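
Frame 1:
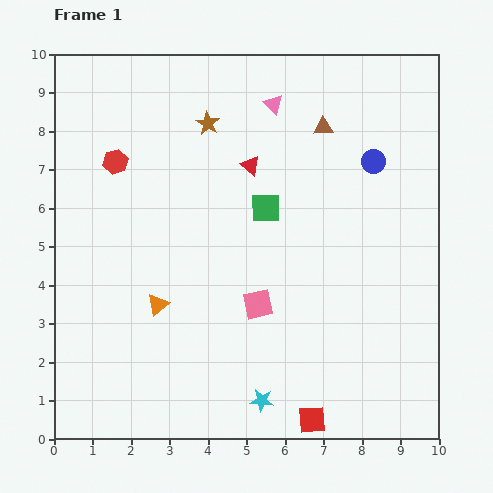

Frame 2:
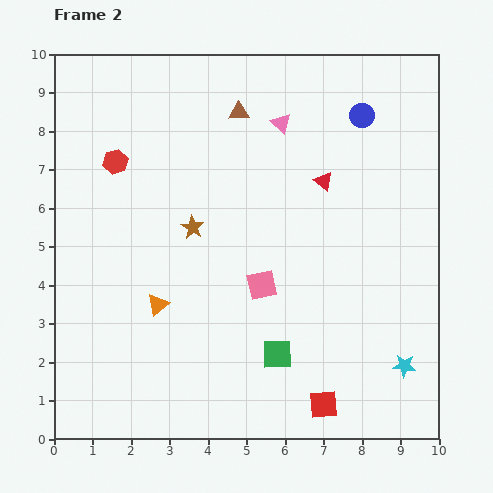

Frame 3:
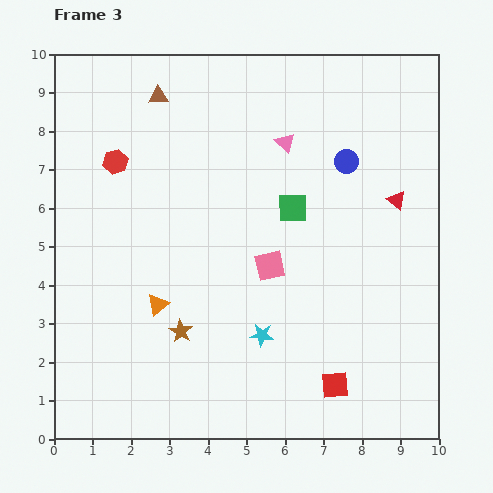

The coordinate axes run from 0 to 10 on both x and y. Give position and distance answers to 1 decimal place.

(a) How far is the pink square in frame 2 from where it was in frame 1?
0.5

The pink square moved from (5.3, 3.5) to (5.4, 4.0), a distance of √(0.1² + 0.5²) ≈ 0.5.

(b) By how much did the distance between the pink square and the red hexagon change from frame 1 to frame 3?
-0.4

Distance in frame 1: 5.2. Distance in frame 3: 4.8.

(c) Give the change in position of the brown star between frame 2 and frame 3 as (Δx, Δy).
(-0.3, -2.7)

The brown star was at (3.6, 5.5) in frame 2 and (3.3, 2.8) in frame 3.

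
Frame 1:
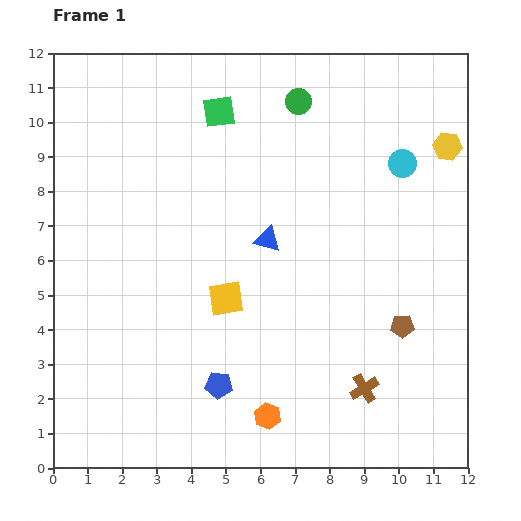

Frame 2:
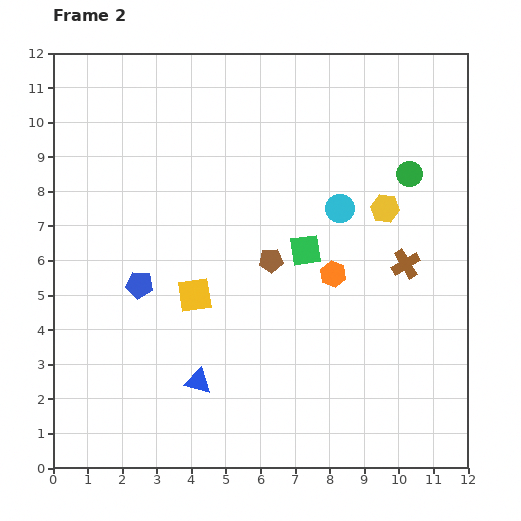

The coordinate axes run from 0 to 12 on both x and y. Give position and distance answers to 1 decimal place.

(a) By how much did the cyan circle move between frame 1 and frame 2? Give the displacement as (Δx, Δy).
(-1.8, -1.3)

The cyan circle was at (10.1, 8.8) in frame 1 and (8.3, 7.5) in frame 2.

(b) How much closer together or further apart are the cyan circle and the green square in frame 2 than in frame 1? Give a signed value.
-3.9

Distance in frame 1: 5.5. Distance in frame 2: 1.6.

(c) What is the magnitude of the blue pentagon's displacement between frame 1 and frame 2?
3.7

The blue pentagon moved from (4.8, 2.4) to (2.5, 5.3), a distance of √(2.3² + 2.9²) ≈ 3.7.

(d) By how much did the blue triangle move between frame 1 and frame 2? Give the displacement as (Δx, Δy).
(-2.0, -4.1)

The blue triangle was at (6.2, 6.6) in frame 1 and (4.2, 2.5) in frame 2.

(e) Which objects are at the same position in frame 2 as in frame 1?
none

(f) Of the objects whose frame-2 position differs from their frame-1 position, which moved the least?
the yellow square

(moved 0.9)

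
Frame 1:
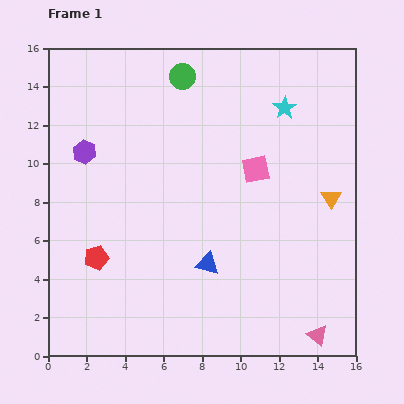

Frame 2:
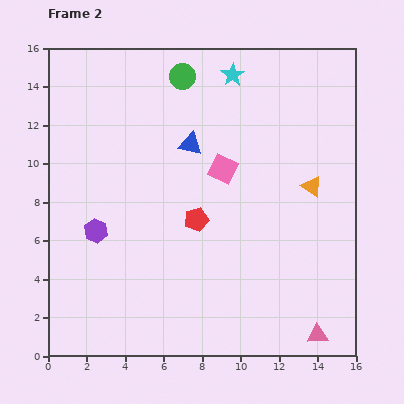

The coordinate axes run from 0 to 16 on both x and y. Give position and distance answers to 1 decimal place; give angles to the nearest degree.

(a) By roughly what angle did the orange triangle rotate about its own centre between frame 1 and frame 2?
26° counter-clockwise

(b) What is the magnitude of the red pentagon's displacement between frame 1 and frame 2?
5.6

The red pentagon moved from (2.5, 5.1) to (7.7, 7.1), a distance of √(5.2² + 2.0²) ≈ 5.6.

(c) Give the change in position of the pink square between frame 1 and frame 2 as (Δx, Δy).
(-1.7, 0.0)

The pink square was at (10.8, 9.7) in frame 1 and (9.1, 9.7) in frame 2.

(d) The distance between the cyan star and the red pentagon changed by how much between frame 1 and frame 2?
-4.8

Distance in frame 1: 12.5. Distance in frame 2: 7.7.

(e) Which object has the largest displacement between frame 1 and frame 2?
the blue triangle

(moved 6.3; next 5.6)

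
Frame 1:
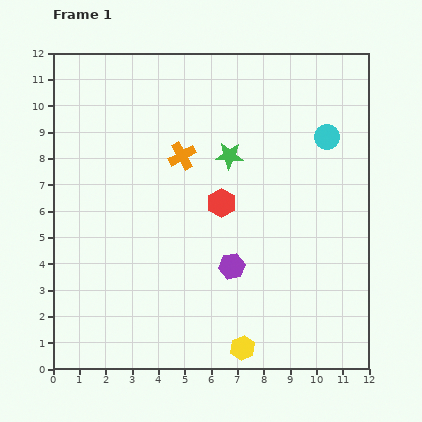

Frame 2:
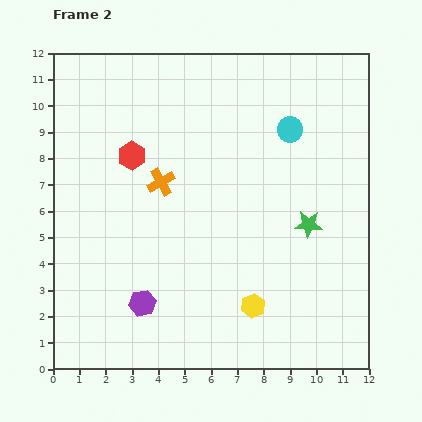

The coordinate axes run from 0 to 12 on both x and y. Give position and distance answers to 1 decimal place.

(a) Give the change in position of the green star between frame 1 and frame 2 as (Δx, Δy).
(3.0, -2.6)

The green star was at (6.7, 8.1) in frame 1 and (9.7, 5.5) in frame 2.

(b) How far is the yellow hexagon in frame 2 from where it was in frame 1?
1.6

The yellow hexagon moved from (7.2, 0.8) to (7.6, 2.4), a distance of √(0.4² + 1.6²) ≈ 1.6.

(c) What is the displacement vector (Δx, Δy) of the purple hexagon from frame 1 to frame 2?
(-3.4, -1.4)

The purple hexagon was at (6.8, 3.9) in frame 1 and (3.4, 2.5) in frame 2.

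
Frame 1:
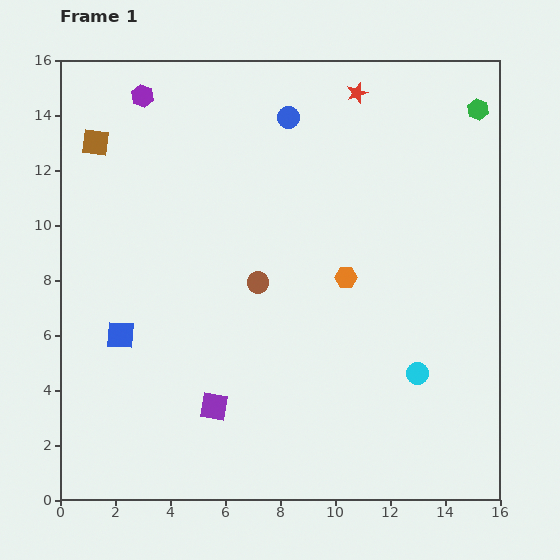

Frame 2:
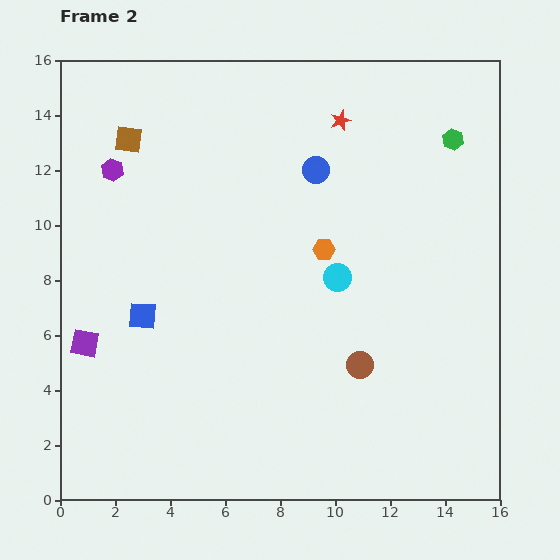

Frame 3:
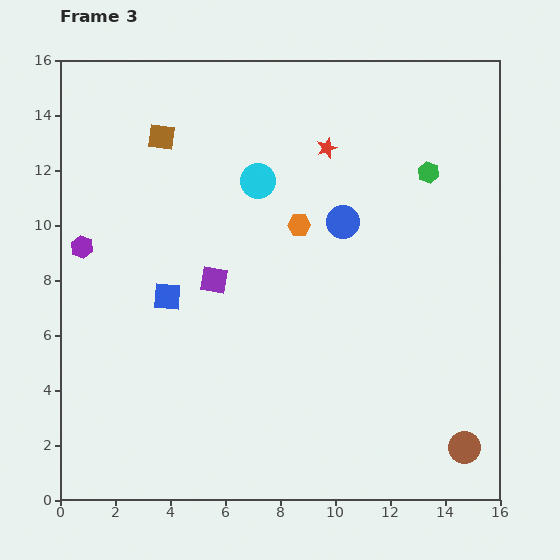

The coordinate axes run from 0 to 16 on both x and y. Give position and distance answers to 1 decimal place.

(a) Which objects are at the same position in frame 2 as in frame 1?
none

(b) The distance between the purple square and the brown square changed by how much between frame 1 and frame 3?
-5.0

Distance in frame 1: 10.5. Distance in frame 3: 5.5.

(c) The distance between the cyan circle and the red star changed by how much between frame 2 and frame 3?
-2.9

Distance in frame 2: 5.7. Distance in frame 3: 2.8.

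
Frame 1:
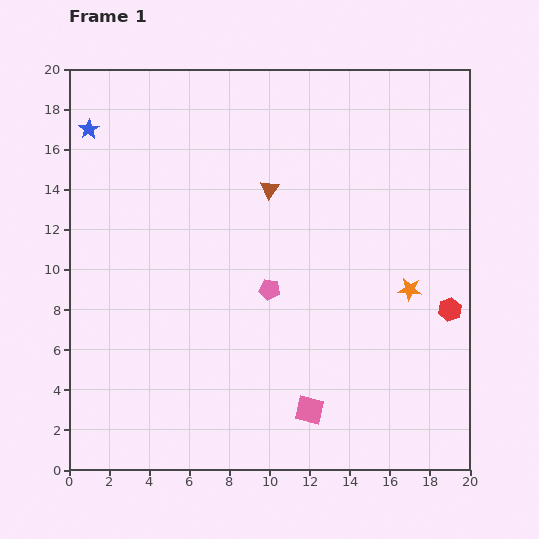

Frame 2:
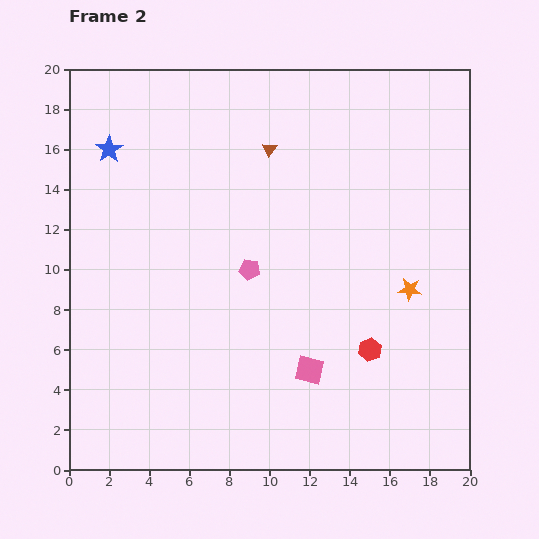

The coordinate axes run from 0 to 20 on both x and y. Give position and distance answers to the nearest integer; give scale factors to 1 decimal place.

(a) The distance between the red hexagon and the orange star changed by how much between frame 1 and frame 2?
+2

Distance in frame 1: 2. Distance in frame 2: 4.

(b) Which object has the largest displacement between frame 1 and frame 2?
the red hexagon

(moved 4; next 2)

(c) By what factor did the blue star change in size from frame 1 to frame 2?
1.4×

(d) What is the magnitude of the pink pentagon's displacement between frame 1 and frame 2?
1

The pink pentagon moved from (10, 9) to (9, 10), a distance of √(1² + 1²) ≈ 1.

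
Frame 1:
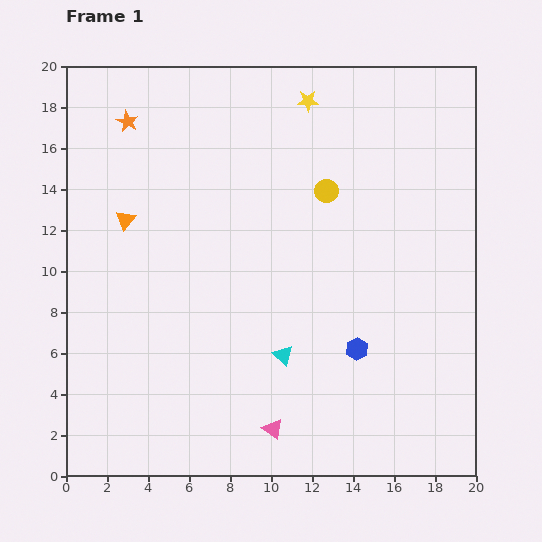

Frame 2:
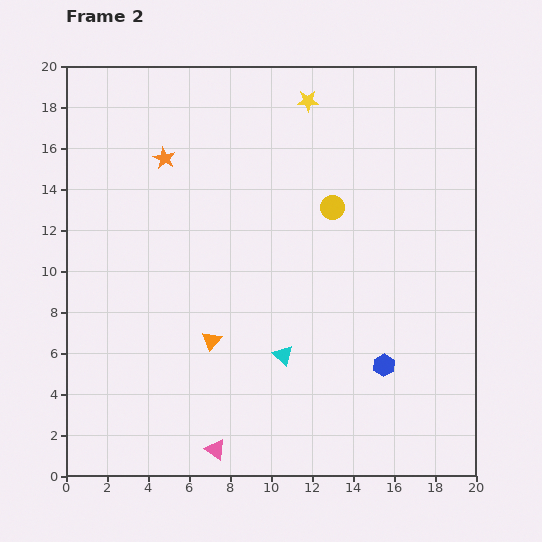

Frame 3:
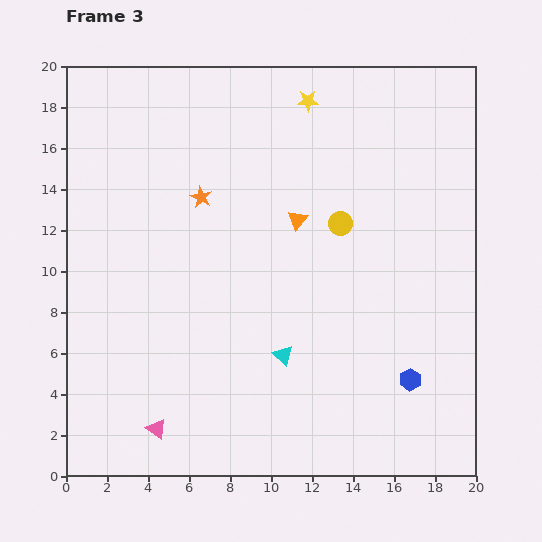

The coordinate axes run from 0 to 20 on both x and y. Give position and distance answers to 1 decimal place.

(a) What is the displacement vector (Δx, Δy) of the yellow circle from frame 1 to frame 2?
(0.3, -0.8)

The yellow circle was at (12.7, 13.9) in frame 1 and (13.0, 13.1) in frame 2.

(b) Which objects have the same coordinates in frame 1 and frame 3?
the yellow star, the cyan triangle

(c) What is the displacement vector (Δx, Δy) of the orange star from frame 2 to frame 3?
(1.8, -1.9)

The orange star was at (4.8, 15.5) in frame 2 and (6.6, 13.6) in frame 3.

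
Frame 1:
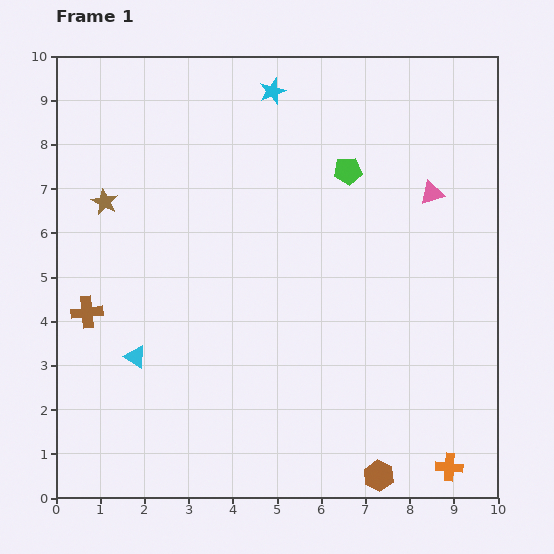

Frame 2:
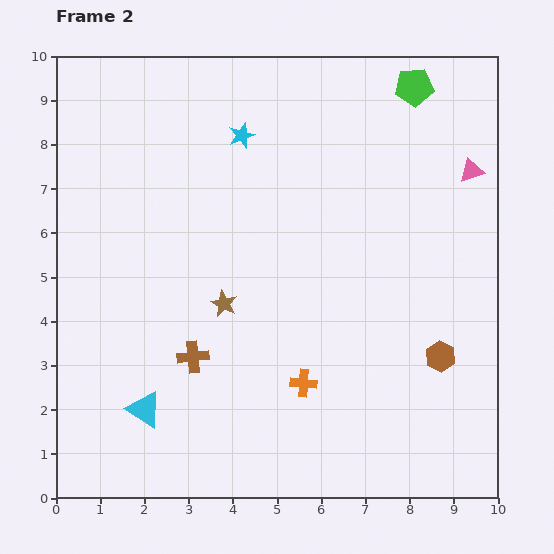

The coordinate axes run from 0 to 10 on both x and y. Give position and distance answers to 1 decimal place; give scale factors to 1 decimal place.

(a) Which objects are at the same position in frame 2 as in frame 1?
none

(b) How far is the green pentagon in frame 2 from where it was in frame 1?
2.4

The green pentagon moved from (6.6, 7.4) to (8.1, 9.3), a distance of √(1.5² + 1.9²) ≈ 2.4.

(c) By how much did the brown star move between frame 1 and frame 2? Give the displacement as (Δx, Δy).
(2.7, -2.3)

The brown star was at (1.1, 6.7) in frame 1 and (3.8, 4.4) in frame 2.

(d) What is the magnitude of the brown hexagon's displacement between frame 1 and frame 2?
3.0

The brown hexagon moved from (7.3, 0.5) to (8.7, 3.2), a distance of √(1.4² + 2.7²) ≈ 3.0.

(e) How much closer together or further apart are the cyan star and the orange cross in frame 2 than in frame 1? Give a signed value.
-3.6

Distance in frame 1: 9.4. Distance in frame 2: 5.8.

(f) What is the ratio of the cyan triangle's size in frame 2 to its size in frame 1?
1.6×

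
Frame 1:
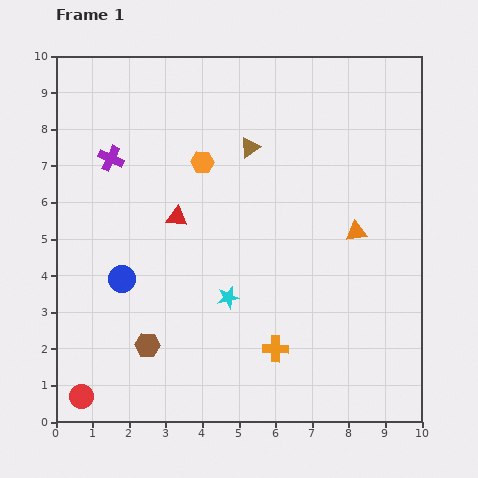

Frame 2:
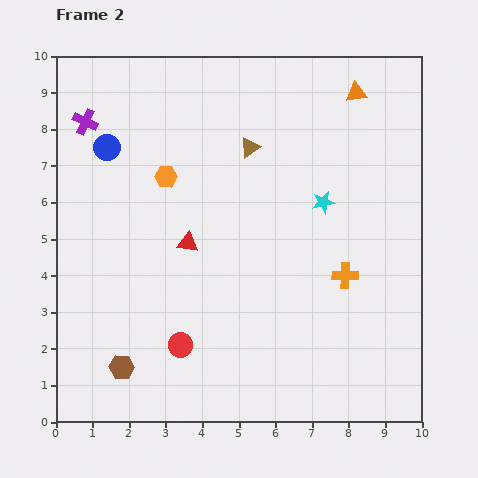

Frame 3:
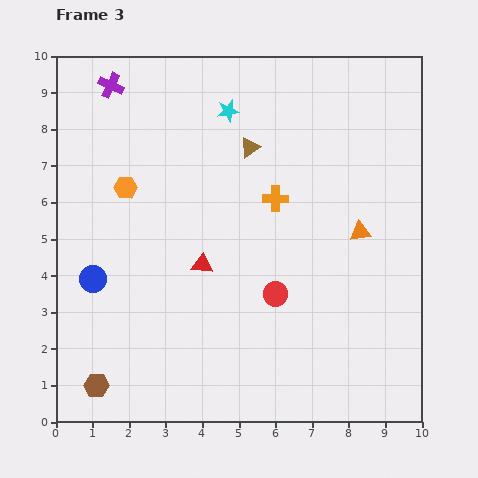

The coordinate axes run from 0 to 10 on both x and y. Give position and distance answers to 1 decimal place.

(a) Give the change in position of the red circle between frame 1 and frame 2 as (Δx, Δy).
(2.7, 1.4)

The red circle was at (0.7, 0.7) in frame 1 and (3.4, 2.1) in frame 2.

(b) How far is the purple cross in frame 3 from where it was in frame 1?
2.0

The purple cross moved from (1.5, 7.2) to (1.5, 9.2), a distance of √(0.0² + 2.0²) ≈ 2.0.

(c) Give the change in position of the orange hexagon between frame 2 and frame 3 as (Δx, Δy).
(-1.1, -0.3)

The orange hexagon was at (3.0, 6.7) in frame 2 and (1.9, 6.4) in frame 3.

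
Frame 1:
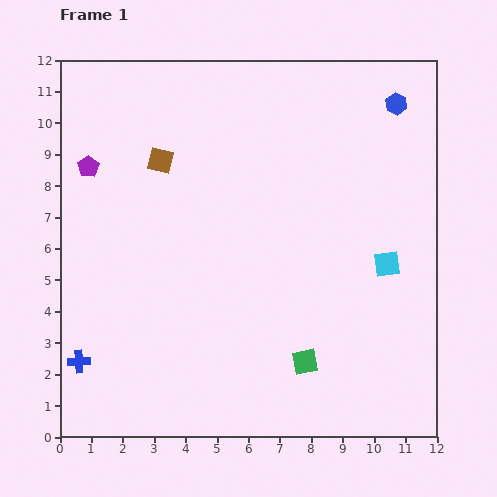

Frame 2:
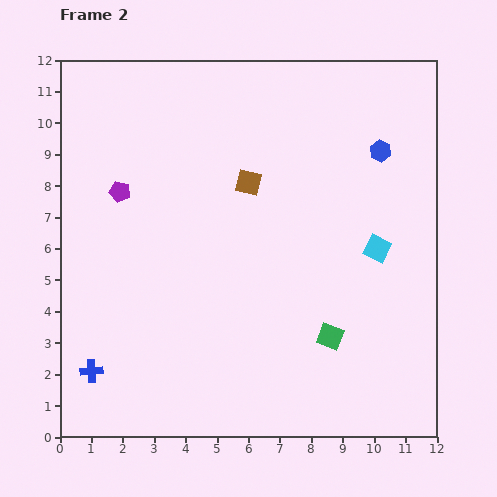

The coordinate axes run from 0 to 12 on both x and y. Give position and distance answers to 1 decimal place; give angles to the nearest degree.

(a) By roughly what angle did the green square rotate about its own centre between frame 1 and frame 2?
31° clockwise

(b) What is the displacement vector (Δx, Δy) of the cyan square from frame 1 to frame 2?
(-0.3, 0.5)

The cyan square was at (10.4, 5.5) in frame 1 and (10.1, 6.0) in frame 2.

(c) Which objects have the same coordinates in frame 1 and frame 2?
none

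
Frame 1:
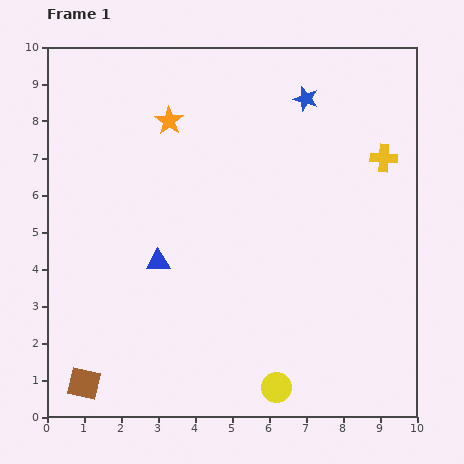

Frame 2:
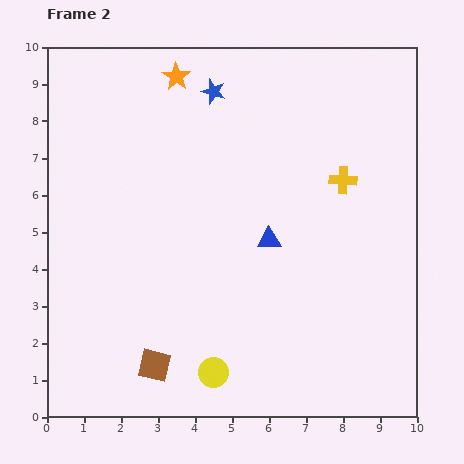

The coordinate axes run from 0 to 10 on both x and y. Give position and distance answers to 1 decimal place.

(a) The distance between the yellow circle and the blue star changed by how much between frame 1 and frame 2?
-0.2

Distance in frame 1: 7.8. Distance in frame 2: 7.6.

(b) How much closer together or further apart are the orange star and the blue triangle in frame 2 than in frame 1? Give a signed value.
+1.3

Distance in frame 1: 3.8. Distance in frame 2: 5.1.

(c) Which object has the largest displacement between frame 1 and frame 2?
the blue triangle

(moved 3.1; next 2.5)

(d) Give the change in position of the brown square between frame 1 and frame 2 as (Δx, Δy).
(1.9, 0.5)

The brown square was at (1.0, 0.9) in frame 1 and (2.9, 1.4) in frame 2.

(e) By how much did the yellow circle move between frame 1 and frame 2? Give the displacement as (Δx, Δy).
(-1.7, 0.4)

The yellow circle was at (6.2, 0.8) in frame 1 and (4.5, 1.2) in frame 2.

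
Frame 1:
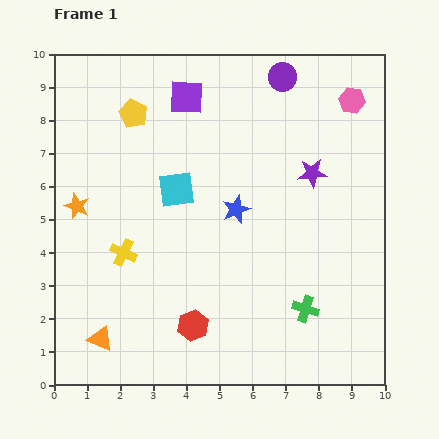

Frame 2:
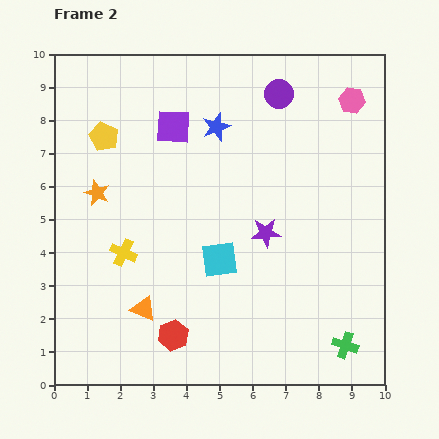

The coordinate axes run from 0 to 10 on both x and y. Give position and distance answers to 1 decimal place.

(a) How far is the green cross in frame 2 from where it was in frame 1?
1.6

The green cross moved from (7.6, 2.3) to (8.8, 1.2), a distance of √(1.2² + 1.1²) ≈ 1.6.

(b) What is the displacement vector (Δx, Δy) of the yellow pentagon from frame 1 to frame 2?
(-0.9, -0.7)

The yellow pentagon was at (2.4, 8.2) in frame 1 and (1.5, 7.5) in frame 2.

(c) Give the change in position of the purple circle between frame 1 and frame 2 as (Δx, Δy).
(-0.1, -0.5)

The purple circle was at (6.9, 9.3) in frame 1 and (6.8, 8.8) in frame 2.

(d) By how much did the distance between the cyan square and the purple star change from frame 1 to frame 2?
-2.5

Distance in frame 1: 4.1. Distance in frame 2: 1.6.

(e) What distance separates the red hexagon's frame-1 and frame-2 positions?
0.7

The red hexagon moved from (4.2, 1.8) to (3.6, 1.5), a distance of √(0.6² + 0.3²) ≈ 0.7.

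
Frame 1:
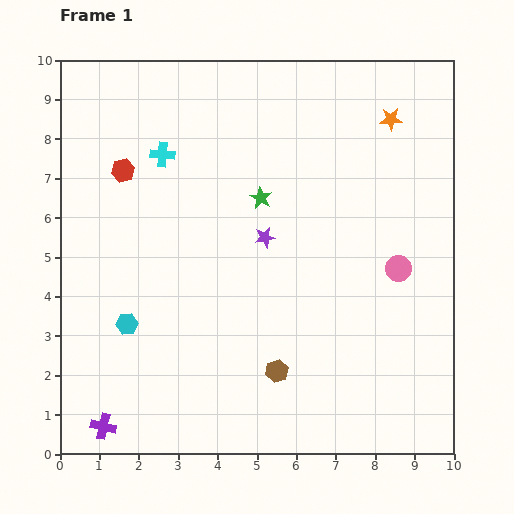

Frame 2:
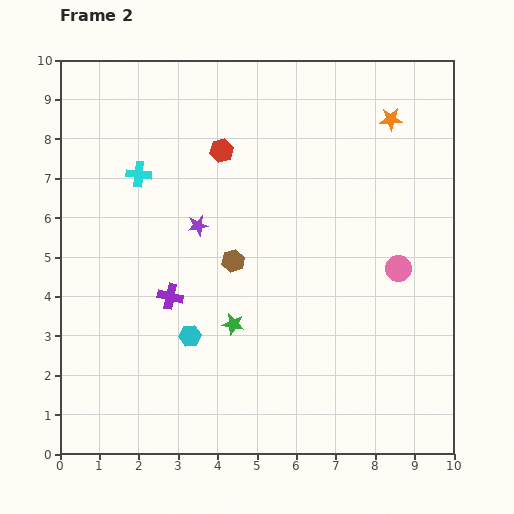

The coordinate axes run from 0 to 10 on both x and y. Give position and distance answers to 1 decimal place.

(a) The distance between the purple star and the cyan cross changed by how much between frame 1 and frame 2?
-1.3

Distance in frame 1: 3.3. Distance in frame 2: 2.0.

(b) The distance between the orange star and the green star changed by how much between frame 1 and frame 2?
+2.7

Distance in frame 1: 3.9. Distance in frame 2: 6.6.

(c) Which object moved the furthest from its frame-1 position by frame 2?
the purple cross

(moved 3.7; next 3.3)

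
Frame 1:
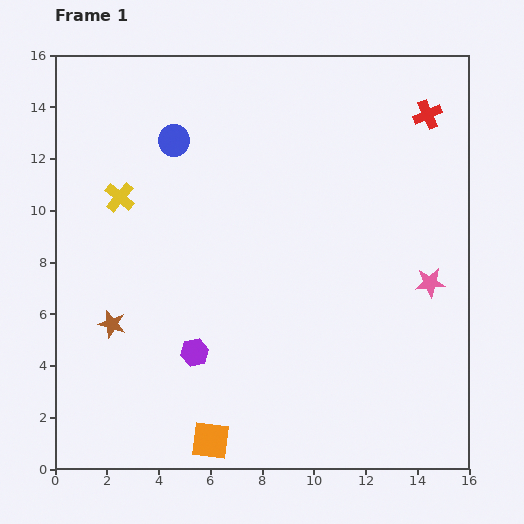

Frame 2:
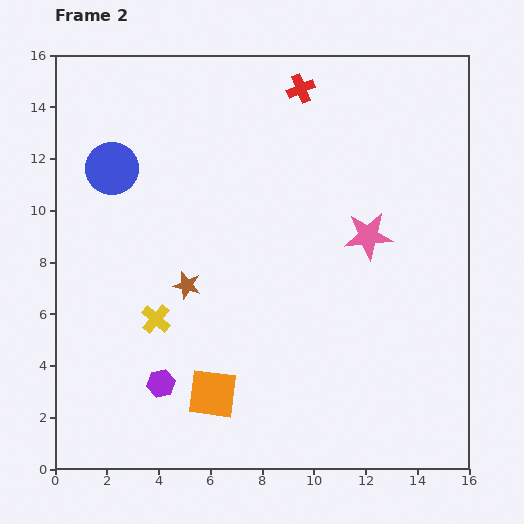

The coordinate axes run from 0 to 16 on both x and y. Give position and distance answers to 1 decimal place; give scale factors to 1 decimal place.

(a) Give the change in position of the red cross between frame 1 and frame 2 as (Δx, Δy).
(-4.9, 1.0)

The red cross was at (14.4, 13.7) in frame 1 and (9.5, 14.7) in frame 2.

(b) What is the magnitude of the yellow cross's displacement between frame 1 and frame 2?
4.9

The yellow cross moved from (2.5, 10.5) to (3.9, 5.8), a distance of √(1.4² + 4.7²) ≈ 4.9.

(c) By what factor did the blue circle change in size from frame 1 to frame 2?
1.7×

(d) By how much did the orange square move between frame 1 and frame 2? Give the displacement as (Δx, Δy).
(0.1, 1.8)

The orange square was at (6.0, 1.1) in frame 1 and (6.1, 2.9) in frame 2.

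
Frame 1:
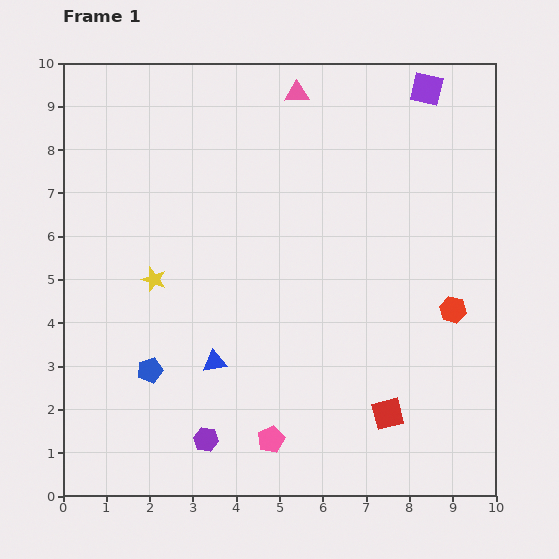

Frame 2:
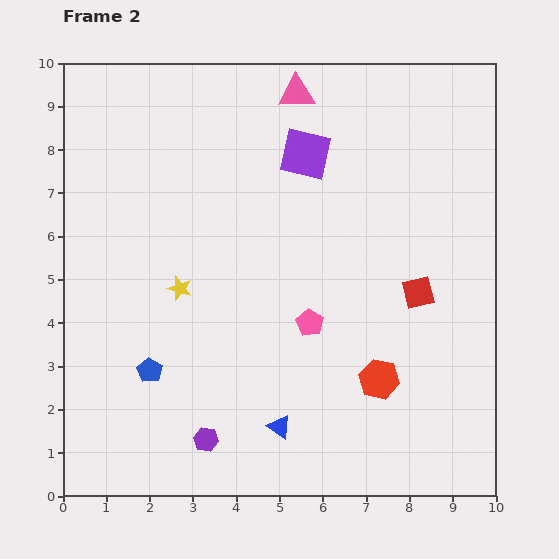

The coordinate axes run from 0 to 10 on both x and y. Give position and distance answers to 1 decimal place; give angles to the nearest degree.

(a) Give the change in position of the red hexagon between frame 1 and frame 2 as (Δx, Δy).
(-1.7, -1.6)

The red hexagon was at (9.0, 4.3) in frame 1 and (7.3, 2.7) in frame 2.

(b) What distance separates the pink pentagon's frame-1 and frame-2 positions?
2.8

The pink pentagon moved from (4.8, 1.3) to (5.7, 4.0), a distance of √(0.9² + 2.7²) ≈ 2.8.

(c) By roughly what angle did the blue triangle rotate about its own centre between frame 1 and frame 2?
44° clockwise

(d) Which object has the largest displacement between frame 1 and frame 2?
the purple square

(moved 3.2; next 2.9)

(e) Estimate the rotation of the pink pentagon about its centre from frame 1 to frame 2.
16° counter-clockwise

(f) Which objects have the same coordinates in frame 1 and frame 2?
the purple hexagon, the pink triangle, the blue pentagon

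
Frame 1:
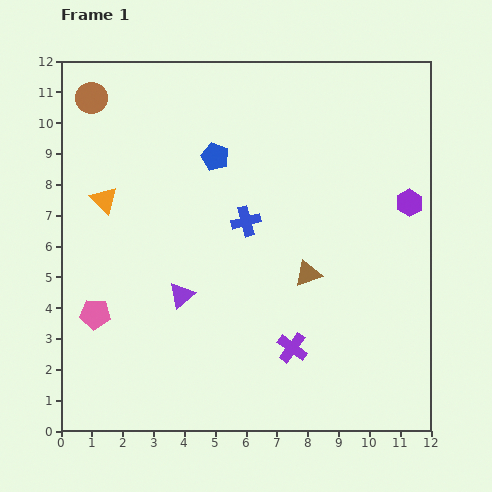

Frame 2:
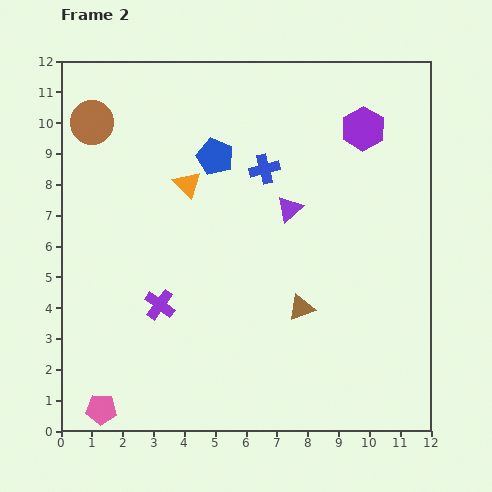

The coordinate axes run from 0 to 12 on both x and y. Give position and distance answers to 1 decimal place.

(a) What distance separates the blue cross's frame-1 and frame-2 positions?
1.8

The blue cross moved from (6.0, 6.8) to (6.6, 8.5), a distance of √(0.6² + 1.7²) ≈ 1.8.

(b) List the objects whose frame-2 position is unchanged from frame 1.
the blue pentagon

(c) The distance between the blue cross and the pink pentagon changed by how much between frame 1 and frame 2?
+3.7

Distance in frame 1: 5.7. Distance in frame 2: 9.4.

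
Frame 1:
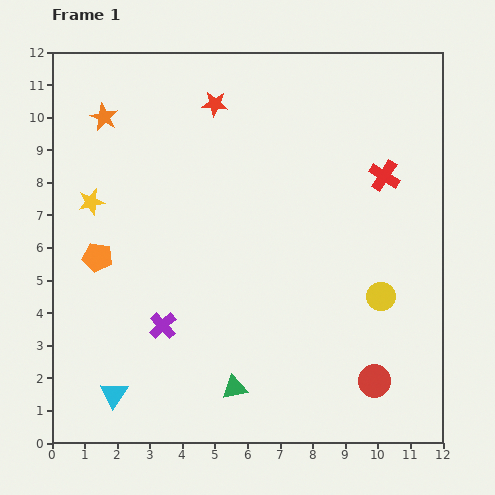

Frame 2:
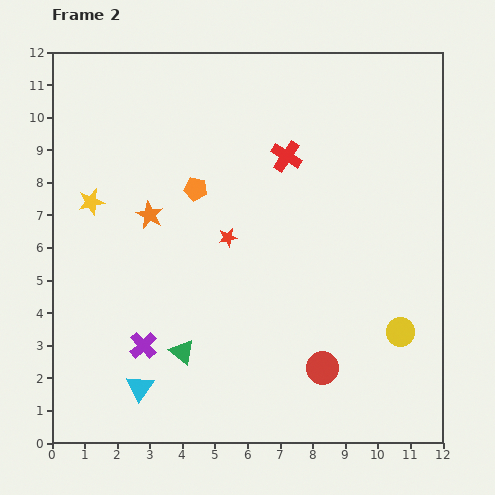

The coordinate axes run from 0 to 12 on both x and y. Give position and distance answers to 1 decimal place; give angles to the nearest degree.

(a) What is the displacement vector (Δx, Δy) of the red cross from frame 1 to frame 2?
(-3.0, 0.6)

The red cross was at (10.2, 8.2) in frame 1 and (7.2, 8.8) in frame 2.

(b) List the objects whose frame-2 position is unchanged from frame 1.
the yellow star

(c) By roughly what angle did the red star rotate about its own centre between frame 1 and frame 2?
16° counter-clockwise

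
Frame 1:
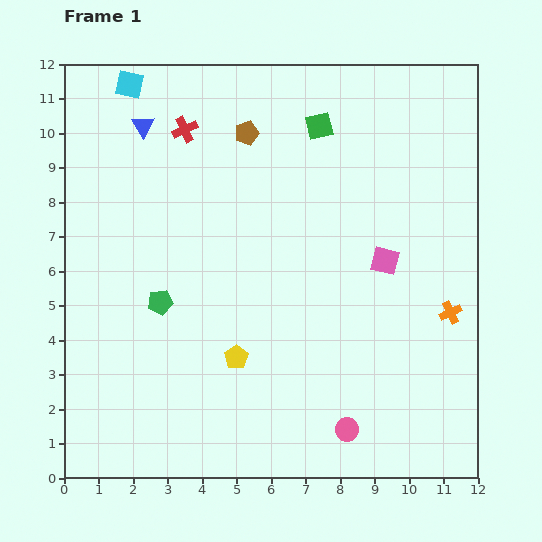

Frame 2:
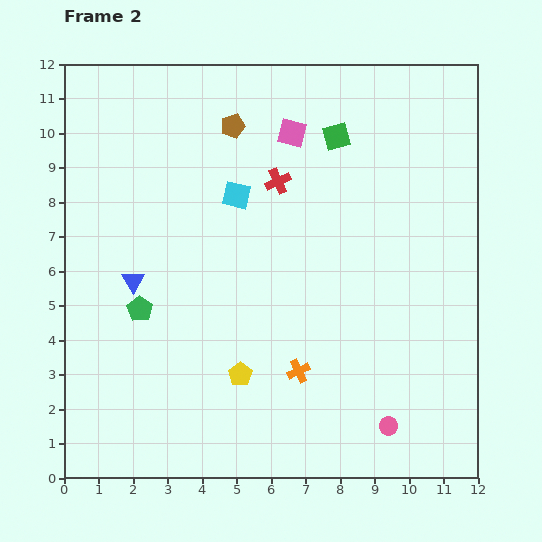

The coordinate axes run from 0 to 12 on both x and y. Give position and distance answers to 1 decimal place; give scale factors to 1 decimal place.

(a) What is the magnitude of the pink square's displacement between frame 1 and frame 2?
4.6

The pink square moved from (9.3, 6.3) to (6.6, 10.0), a distance of √(2.7² + 3.7²) ≈ 4.6.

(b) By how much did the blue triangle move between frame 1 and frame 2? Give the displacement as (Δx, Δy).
(-0.3, -4.5)

The blue triangle was at (2.3, 10.2) in frame 1 and (2.0, 5.7) in frame 2.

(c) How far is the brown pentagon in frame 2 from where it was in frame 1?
0.4

The brown pentagon moved from (5.3, 10.0) to (4.9, 10.2), a distance of √(0.4² + 0.2²) ≈ 0.4.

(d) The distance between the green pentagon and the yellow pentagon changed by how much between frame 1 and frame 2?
+0.8

Distance in frame 1: 2.7. Distance in frame 2: 3.5.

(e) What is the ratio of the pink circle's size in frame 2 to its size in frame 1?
0.8×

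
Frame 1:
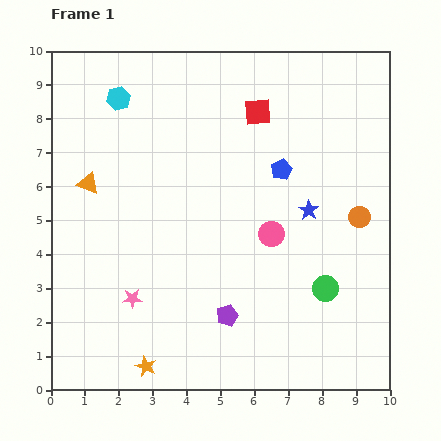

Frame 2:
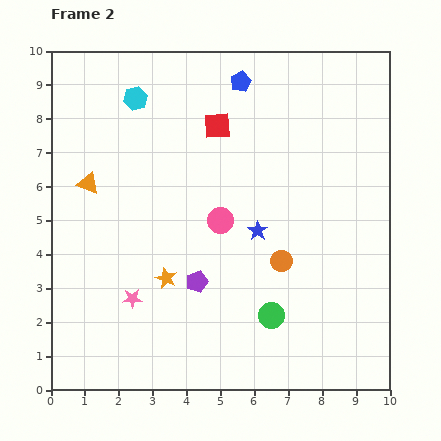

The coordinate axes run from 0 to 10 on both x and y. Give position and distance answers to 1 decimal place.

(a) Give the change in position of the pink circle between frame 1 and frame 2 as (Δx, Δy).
(-1.5, 0.4)

The pink circle was at (6.5, 4.6) in frame 1 and (5.0, 5.0) in frame 2.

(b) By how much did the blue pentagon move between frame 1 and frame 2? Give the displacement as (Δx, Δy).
(-1.2, 2.6)

The blue pentagon was at (6.8, 6.5) in frame 1 and (5.6, 9.1) in frame 2.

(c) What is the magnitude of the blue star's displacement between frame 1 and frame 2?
1.6

The blue star moved from (7.6, 5.3) to (6.1, 4.7), a distance of √(1.5² + 0.6²) ≈ 1.6.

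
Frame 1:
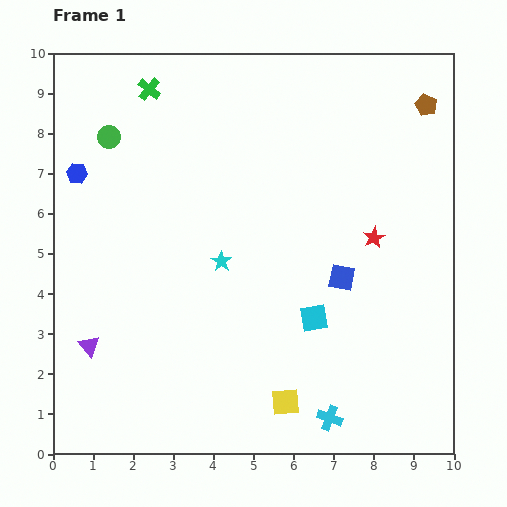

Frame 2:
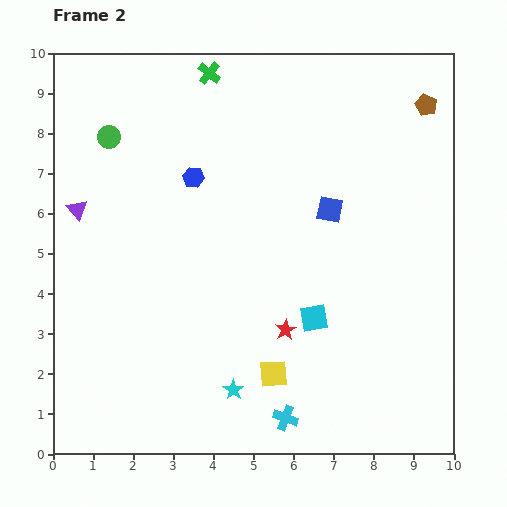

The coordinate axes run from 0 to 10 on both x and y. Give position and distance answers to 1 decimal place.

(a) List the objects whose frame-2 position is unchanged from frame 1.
the green circle, the brown pentagon, the cyan square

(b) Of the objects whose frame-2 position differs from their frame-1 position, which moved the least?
the yellow square

(moved 0.8)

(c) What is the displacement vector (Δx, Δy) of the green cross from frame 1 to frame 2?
(1.5, 0.4)

The green cross was at (2.4, 9.1) in frame 1 and (3.9, 9.5) in frame 2.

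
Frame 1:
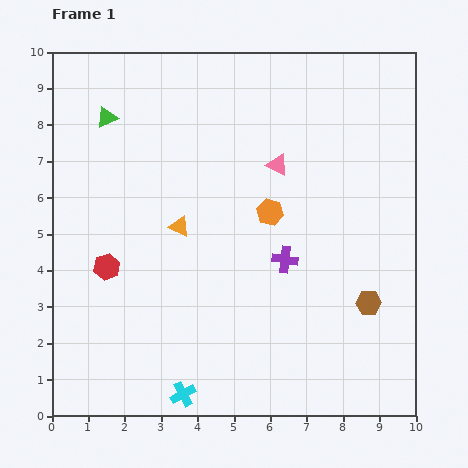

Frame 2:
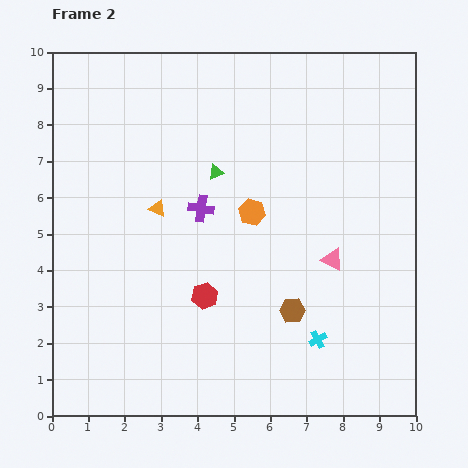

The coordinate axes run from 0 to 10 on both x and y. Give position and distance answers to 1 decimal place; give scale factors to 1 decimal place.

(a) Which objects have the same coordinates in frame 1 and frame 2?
none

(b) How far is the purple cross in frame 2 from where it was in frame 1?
2.7

The purple cross moved from (6.4, 4.3) to (4.1, 5.7), a distance of √(2.3² + 1.4²) ≈ 2.7.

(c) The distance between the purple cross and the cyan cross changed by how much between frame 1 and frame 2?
+0.2

Distance in frame 1: 4.6. Distance in frame 2: 4.8.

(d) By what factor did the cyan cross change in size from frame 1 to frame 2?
0.7×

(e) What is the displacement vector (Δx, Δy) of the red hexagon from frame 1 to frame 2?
(2.7, -0.8)

The red hexagon was at (1.5, 4.1) in frame 1 and (4.2, 3.3) in frame 2.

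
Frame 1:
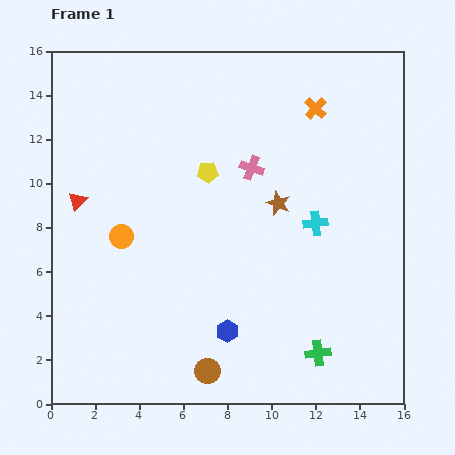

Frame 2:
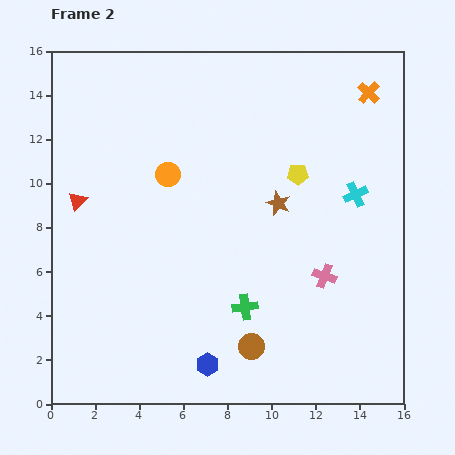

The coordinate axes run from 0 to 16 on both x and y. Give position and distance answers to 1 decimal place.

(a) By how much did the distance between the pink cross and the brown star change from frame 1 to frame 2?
+1.9

Distance in frame 1: 2.0. Distance in frame 2: 3.9.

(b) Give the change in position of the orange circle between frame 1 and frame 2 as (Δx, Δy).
(2.1, 2.8)

The orange circle was at (3.2, 7.6) in frame 1 and (5.3, 10.4) in frame 2.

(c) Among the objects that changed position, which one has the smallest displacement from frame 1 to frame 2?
the blue hexagon

(moved 1.7)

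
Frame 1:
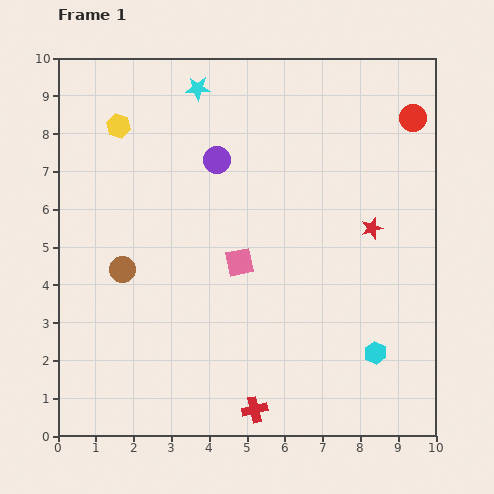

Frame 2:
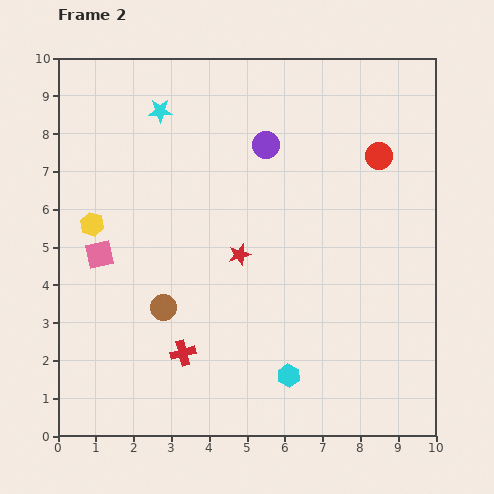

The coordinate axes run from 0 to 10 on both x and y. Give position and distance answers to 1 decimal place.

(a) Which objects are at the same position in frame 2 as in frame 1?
none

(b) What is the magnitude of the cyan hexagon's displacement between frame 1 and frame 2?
2.4

The cyan hexagon moved from (8.4, 2.2) to (6.1, 1.6), a distance of √(2.3² + 0.6²) ≈ 2.4.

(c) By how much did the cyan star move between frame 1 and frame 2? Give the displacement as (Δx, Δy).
(-1.0, -0.6)

The cyan star was at (3.7, 9.2) in frame 1 and (2.7, 8.6) in frame 2.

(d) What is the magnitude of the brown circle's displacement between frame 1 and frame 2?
1.5

The brown circle moved from (1.7, 4.4) to (2.8, 3.4), a distance of √(1.1² + 1.0²) ≈ 1.5.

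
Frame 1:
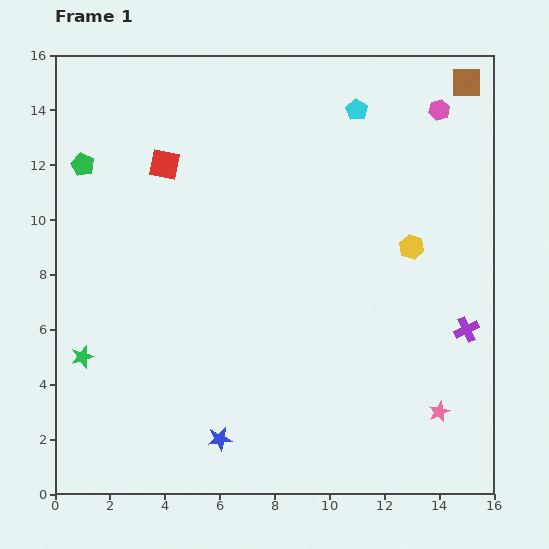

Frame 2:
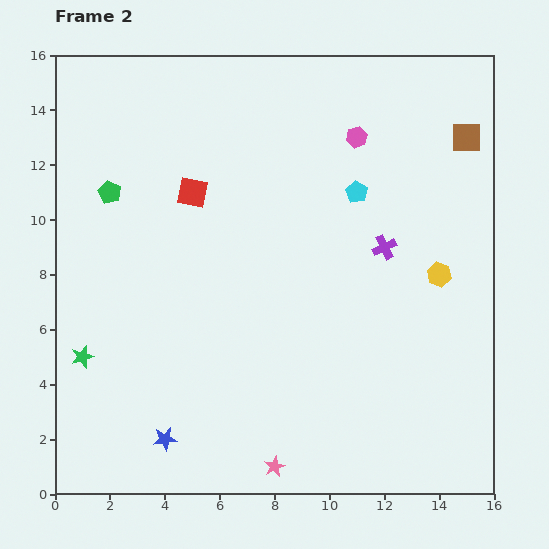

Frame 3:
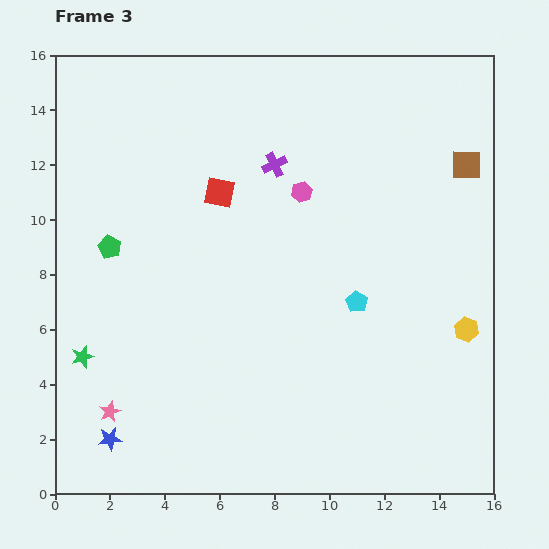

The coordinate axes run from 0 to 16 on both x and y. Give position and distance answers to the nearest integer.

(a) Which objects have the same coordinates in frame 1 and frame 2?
the green star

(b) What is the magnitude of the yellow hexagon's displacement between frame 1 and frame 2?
1

The yellow hexagon moved from (13, 9) to (14, 8), a distance of √(1² + 1²) ≈ 1.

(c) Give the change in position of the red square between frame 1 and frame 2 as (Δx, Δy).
(1, -1)

The red square was at (4, 12) in frame 1 and (5, 11) in frame 2.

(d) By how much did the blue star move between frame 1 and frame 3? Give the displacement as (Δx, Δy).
(-4, 0)

The blue star was at (6, 2) in frame 1 and (2, 2) in frame 3.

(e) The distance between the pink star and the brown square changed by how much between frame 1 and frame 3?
+4

Distance in frame 1: 12. Distance in frame 3: 16.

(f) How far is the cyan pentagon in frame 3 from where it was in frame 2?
4

The cyan pentagon moved from (11, 11) to (11, 7), a distance of √(0² + 4²) ≈ 4.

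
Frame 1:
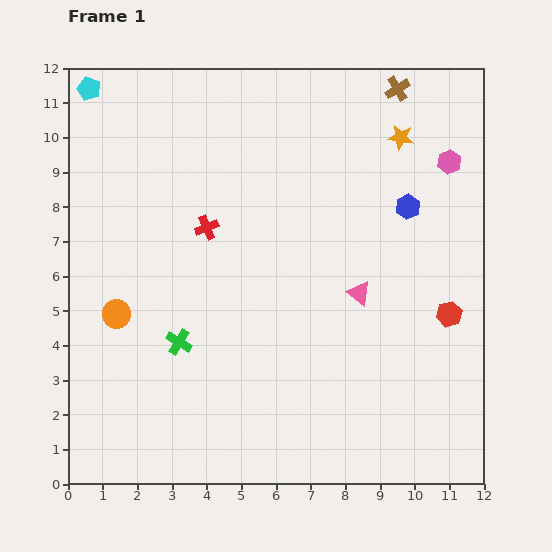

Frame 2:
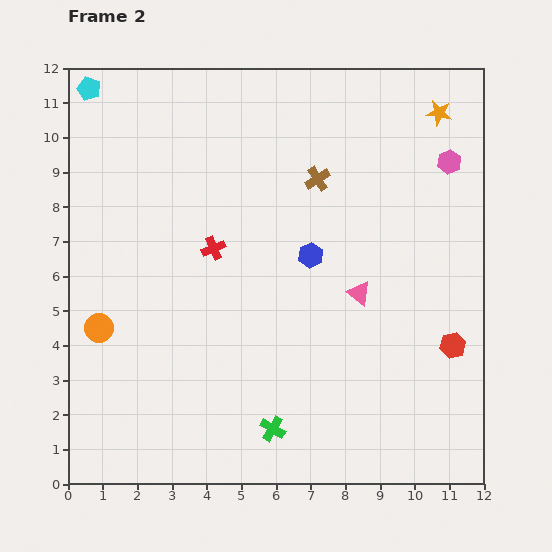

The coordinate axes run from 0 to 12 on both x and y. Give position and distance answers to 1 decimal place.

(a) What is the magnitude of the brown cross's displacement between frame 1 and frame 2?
3.5

The brown cross moved from (9.5, 11.4) to (7.2, 8.8), a distance of √(2.3² + 2.6²) ≈ 3.5.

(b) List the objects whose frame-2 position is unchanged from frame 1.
the cyan pentagon, the pink triangle, the pink hexagon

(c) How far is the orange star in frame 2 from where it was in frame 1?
1.3

The orange star moved from (9.6, 10.0) to (10.7, 10.7), a distance of √(1.1² + 0.7²) ≈ 1.3.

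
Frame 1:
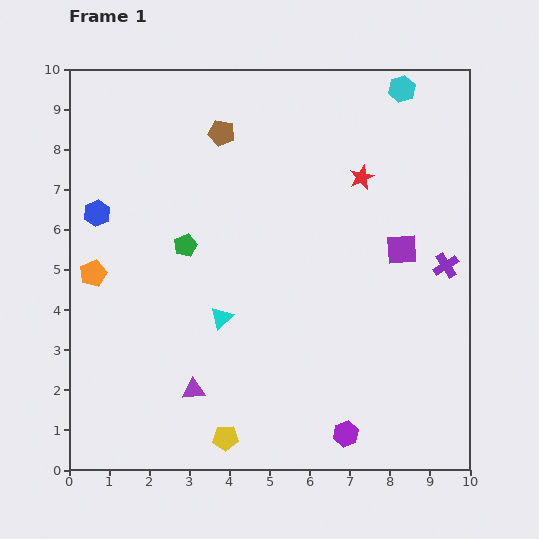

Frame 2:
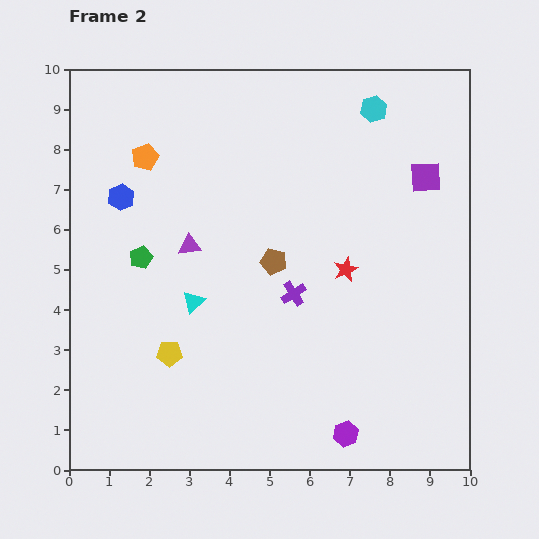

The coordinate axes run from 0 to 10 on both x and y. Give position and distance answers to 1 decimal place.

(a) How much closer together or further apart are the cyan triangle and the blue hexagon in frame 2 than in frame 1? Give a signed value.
-0.8

Distance in frame 1: 4.0. Distance in frame 2: 3.2.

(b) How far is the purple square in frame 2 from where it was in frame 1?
1.9

The purple square moved from (8.3, 5.5) to (8.9, 7.3), a distance of √(0.6² + 1.8²) ≈ 1.9.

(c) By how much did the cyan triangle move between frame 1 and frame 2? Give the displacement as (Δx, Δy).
(-0.7, 0.4)

The cyan triangle was at (3.8, 3.8) in frame 1 and (3.1, 4.2) in frame 2.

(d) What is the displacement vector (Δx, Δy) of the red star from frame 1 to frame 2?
(-0.4, -2.3)

The red star was at (7.3, 7.3) in frame 1 and (6.9, 5.0) in frame 2.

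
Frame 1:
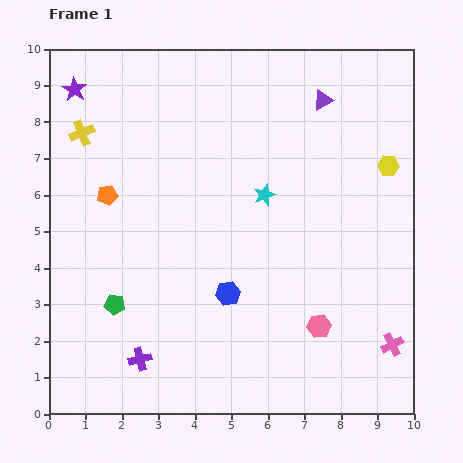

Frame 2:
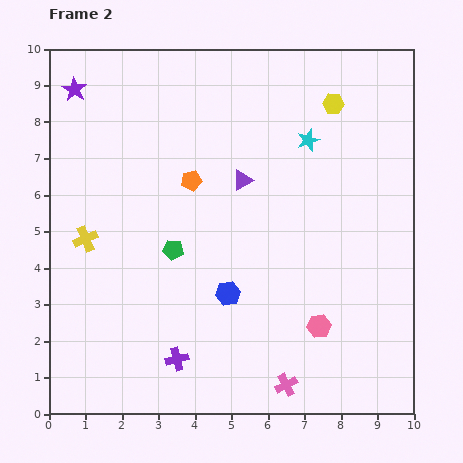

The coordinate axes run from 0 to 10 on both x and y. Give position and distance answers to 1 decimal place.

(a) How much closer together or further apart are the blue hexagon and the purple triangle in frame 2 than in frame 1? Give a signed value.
-2.8

Distance in frame 1: 5.9. Distance in frame 2: 3.1.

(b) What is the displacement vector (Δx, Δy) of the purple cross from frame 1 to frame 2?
(1.0, 0.0)

The purple cross was at (2.5, 1.5) in frame 1 and (3.5, 1.5) in frame 2.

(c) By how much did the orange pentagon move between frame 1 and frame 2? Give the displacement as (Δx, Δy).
(2.3, 0.4)

The orange pentagon was at (1.6, 6.0) in frame 1 and (3.9, 6.4) in frame 2.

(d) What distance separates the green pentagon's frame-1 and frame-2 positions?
2.2

The green pentagon moved from (1.8, 3.0) to (3.4, 4.5), a distance of √(1.6² + 1.5²) ≈ 2.2.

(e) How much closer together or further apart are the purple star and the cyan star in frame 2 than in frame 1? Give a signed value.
+0.6

Distance in frame 1: 6.0. Distance in frame 2: 6.6.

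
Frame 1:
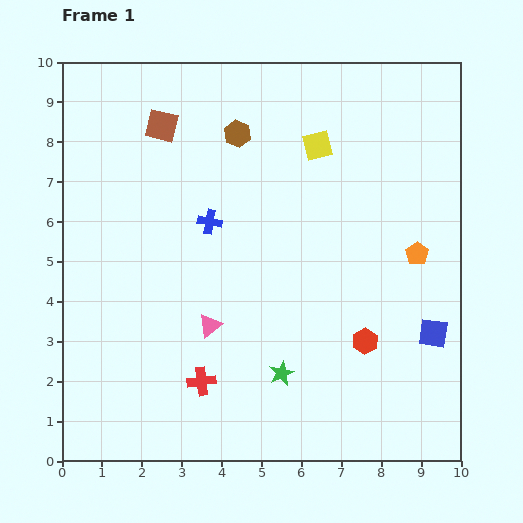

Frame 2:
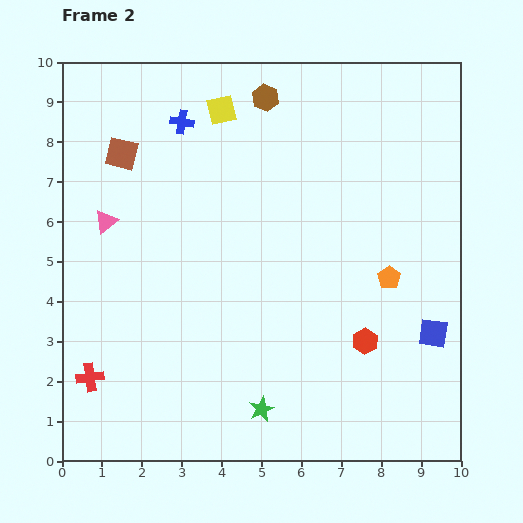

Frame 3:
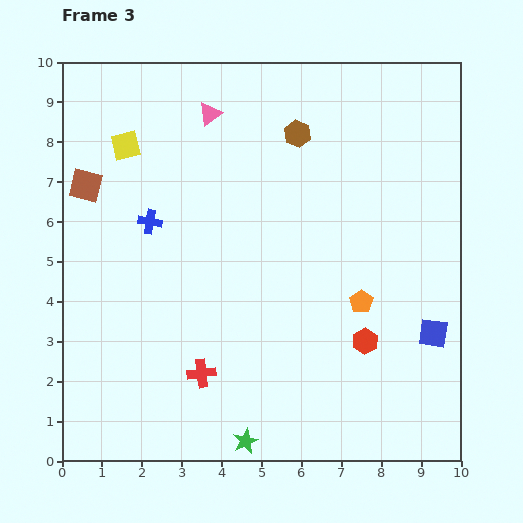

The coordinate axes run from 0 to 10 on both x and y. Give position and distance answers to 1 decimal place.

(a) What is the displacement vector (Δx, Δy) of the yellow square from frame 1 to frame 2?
(-2.4, 0.9)

The yellow square was at (6.4, 7.9) in frame 1 and (4.0, 8.8) in frame 2.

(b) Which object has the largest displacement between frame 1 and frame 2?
the pink triangle

(moved 3.7; next 2.8)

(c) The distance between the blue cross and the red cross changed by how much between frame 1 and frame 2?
+2.8

Distance in frame 1: 4.0. Distance in frame 2: 6.8.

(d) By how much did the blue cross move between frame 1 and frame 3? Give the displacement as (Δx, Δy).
(-1.5, 0.0)

The blue cross was at (3.7, 6.0) in frame 1 and (2.2, 6.0) in frame 3.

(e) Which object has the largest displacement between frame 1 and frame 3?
the pink triangle

(moved 5.3; next 4.8)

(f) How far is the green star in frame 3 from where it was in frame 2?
0.9

The green star moved from (5.0, 1.3) to (4.6, 0.5), a distance of √(0.4² + 0.8²) ≈ 0.9.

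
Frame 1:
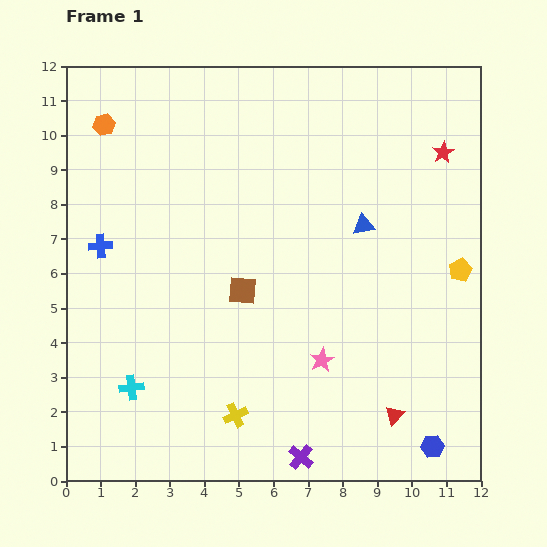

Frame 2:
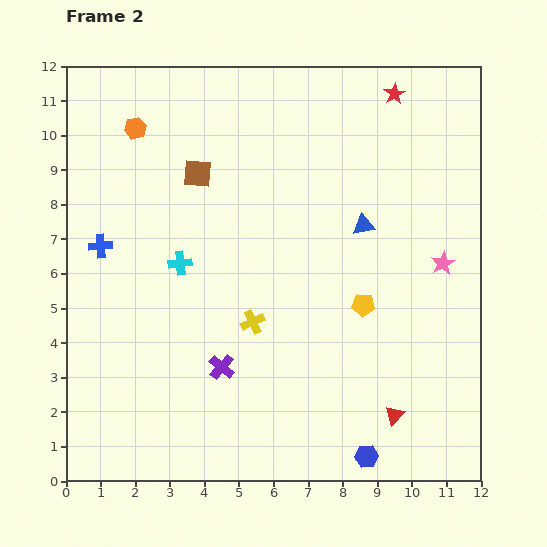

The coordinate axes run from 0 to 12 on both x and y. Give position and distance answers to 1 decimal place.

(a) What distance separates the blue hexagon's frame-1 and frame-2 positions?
1.9

The blue hexagon moved from (10.6, 1.0) to (8.7, 0.7), a distance of √(1.9² + 0.3²) ≈ 1.9.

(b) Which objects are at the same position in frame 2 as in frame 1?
the red triangle, the blue cross, the blue triangle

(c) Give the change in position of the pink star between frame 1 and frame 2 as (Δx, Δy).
(3.5, 2.8)

The pink star was at (7.4, 3.5) in frame 1 and (10.9, 6.3) in frame 2.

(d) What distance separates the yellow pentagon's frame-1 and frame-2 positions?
3.0

The yellow pentagon moved from (11.4, 6.1) to (8.6, 5.1), a distance of √(2.8² + 1.0²) ≈ 3.0.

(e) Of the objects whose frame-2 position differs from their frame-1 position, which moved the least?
the orange hexagon

(moved 0.9)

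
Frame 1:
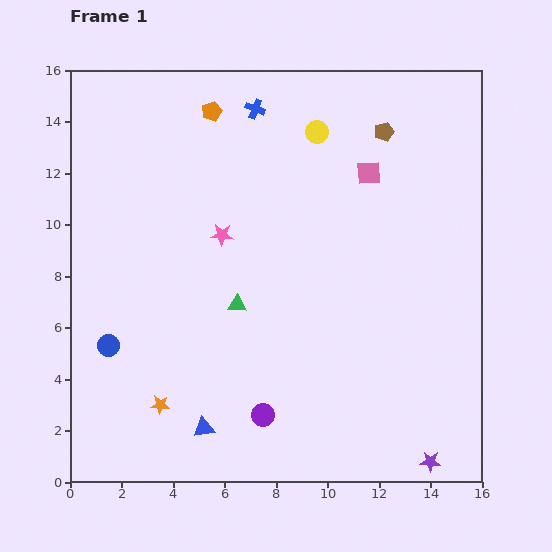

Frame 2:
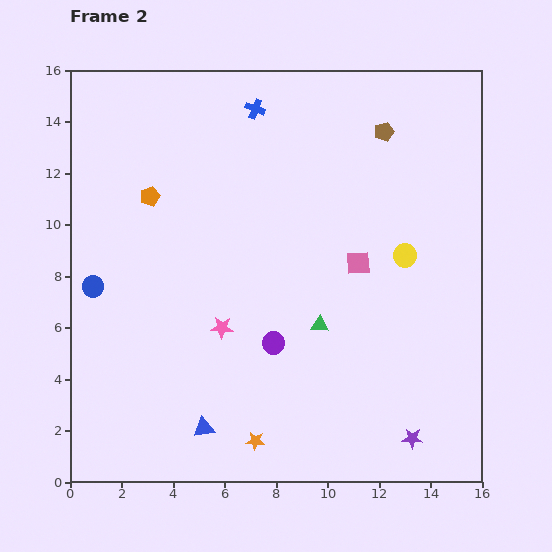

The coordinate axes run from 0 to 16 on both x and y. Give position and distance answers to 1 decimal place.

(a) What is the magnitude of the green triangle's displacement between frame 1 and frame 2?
3.3

The green triangle moved from (6.5, 6.9) to (9.7, 6.1), a distance of √(3.2² + 0.8²) ≈ 3.3.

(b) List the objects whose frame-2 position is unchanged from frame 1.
the blue cross, the brown pentagon, the blue triangle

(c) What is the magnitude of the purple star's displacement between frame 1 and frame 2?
1.1

The purple star moved from (14.0, 0.8) to (13.3, 1.7), a distance of √(0.7² + 0.9²) ≈ 1.1.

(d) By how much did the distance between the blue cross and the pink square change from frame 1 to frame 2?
+2.1

Distance in frame 1: 5.1. Distance in frame 2: 7.2.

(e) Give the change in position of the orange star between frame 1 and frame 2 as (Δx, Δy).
(3.7, -1.4)

The orange star was at (3.5, 3.0) in frame 1 and (7.2, 1.6) in frame 2.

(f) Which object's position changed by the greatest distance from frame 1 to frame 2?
the yellow circle

(moved 5.9; next 4.1)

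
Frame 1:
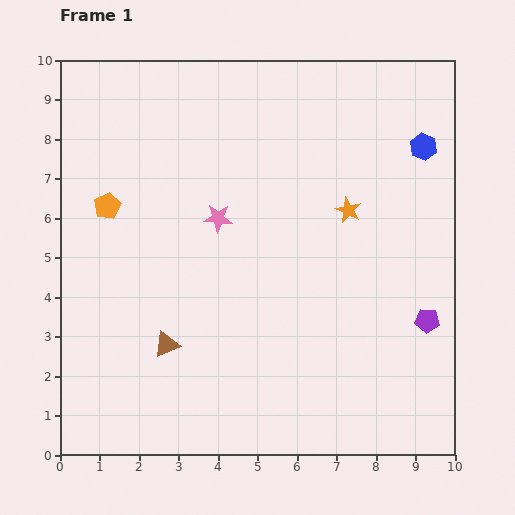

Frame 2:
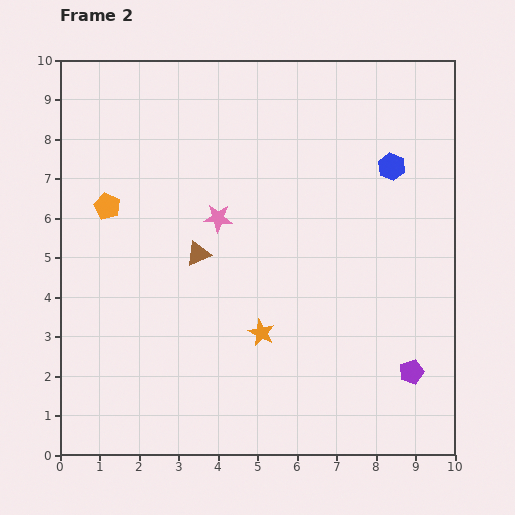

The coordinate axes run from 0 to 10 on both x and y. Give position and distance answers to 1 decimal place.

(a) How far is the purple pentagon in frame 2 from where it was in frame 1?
1.4

The purple pentagon moved from (9.3, 3.4) to (8.9, 2.1), a distance of √(0.4² + 1.3²) ≈ 1.4.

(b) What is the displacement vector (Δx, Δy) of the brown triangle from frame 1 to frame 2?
(0.8, 2.3)

The brown triangle was at (2.7, 2.8) in frame 1 and (3.5, 5.1) in frame 2.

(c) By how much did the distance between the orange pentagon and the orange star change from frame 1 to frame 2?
-1.1

Distance in frame 1: 6.1. Distance in frame 2: 5.0.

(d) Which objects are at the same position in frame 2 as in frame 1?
the pink star, the orange pentagon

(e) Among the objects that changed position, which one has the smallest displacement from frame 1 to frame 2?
the blue hexagon

(moved 0.9)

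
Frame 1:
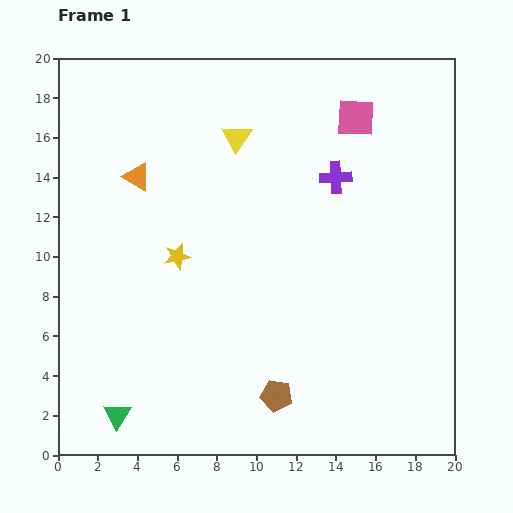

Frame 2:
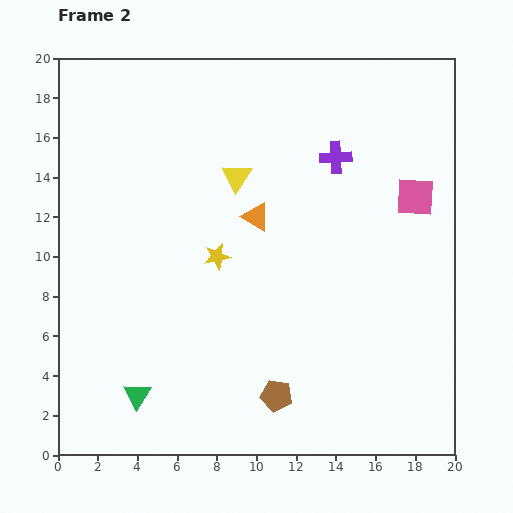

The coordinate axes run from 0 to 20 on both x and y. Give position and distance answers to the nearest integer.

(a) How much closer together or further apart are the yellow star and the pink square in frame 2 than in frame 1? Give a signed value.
-1

Distance in frame 1: 11. Distance in frame 2: 10.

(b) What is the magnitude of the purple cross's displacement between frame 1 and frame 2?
1

The purple cross moved from (14, 14) to (14, 15), a distance of √(0² + 1²) ≈ 1.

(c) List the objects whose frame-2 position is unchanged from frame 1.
the brown pentagon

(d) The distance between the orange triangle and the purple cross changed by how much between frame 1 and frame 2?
-5

Distance in frame 1: 10. Distance in frame 2: 5.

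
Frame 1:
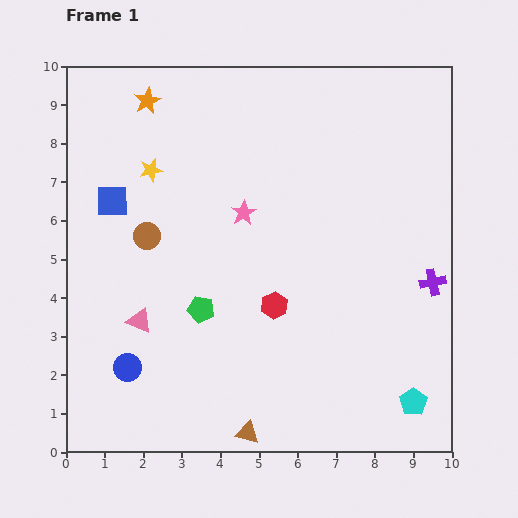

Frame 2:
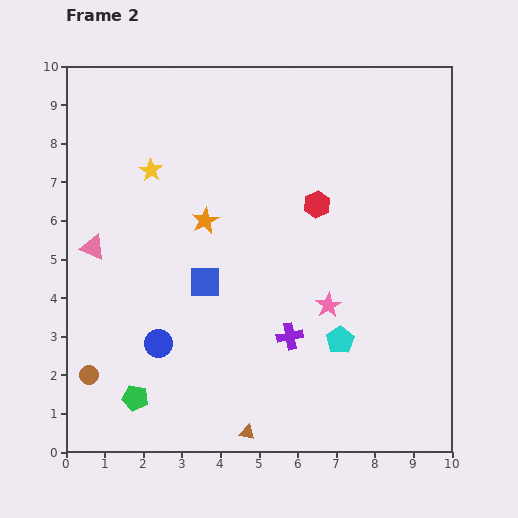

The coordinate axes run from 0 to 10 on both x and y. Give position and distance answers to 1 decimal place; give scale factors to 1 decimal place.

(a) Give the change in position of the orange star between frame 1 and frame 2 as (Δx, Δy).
(1.5, -3.1)

The orange star was at (2.1, 9.1) in frame 1 and (3.6, 6.0) in frame 2.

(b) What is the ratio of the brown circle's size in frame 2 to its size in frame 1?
0.7×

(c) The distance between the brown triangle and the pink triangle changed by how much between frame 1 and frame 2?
+2.2

Distance in frame 1: 4.0. Distance in frame 2: 6.2.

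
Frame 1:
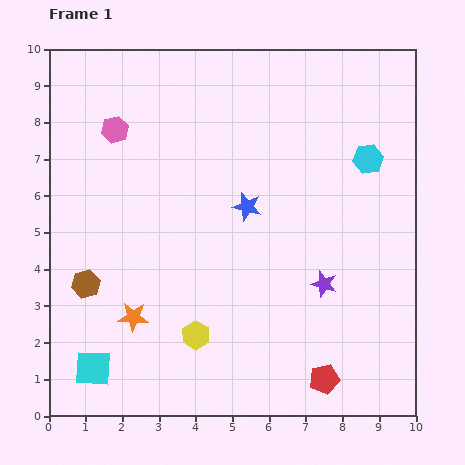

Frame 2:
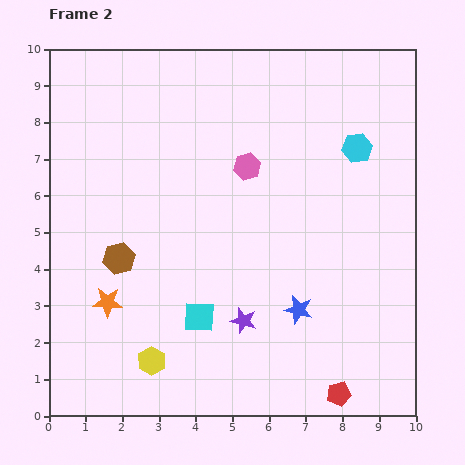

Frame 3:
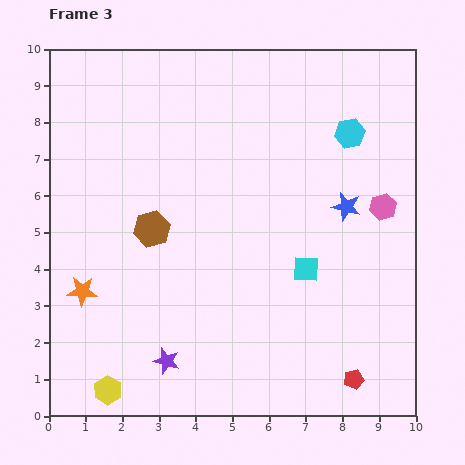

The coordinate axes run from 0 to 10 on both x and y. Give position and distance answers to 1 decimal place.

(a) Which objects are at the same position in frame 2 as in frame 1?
none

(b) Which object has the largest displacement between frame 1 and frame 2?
the pink hexagon

(moved 3.7; next 3.2)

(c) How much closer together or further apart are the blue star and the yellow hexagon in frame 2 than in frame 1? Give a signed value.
+0.4

Distance in frame 1: 3.8. Distance in frame 2: 4.2.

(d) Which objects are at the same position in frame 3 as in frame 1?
none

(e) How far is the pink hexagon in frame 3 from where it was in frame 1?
7.6

The pink hexagon moved from (1.8, 7.8) to (9.1, 5.7), a distance of √(7.3² + 2.1²) ≈ 7.6.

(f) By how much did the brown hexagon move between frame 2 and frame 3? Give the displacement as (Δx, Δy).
(0.9, 0.8)

The brown hexagon was at (1.9, 4.3) in frame 2 and (2.8, 5.1) in frame 3.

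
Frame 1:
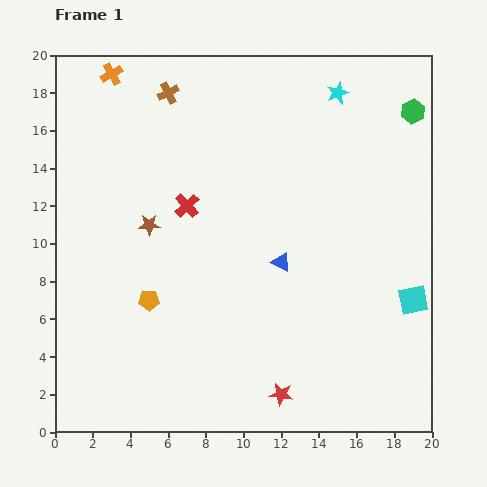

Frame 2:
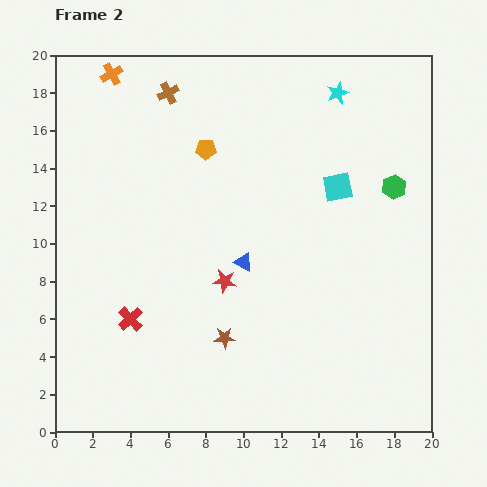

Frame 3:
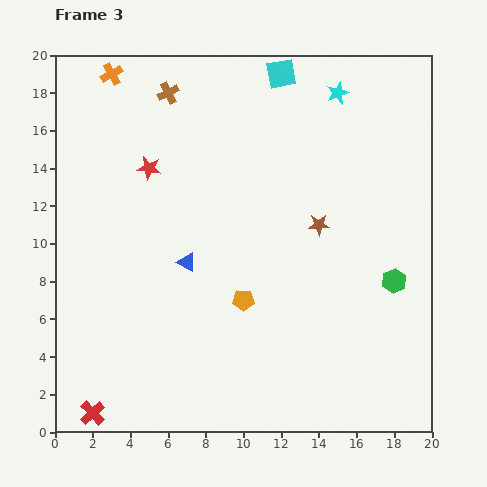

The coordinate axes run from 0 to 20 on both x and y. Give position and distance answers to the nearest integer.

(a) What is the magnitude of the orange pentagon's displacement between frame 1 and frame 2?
9

The orange pentagon moved from (5, 7) to (8, 15), a distance of √(3² + 8²) ≈ 9.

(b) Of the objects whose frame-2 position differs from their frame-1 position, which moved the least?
the blue triangle

(moved 2)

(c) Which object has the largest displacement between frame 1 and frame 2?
the orange pentagon

(moved 9; next 7)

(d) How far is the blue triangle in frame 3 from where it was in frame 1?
5

The blue triangle moved from (12, 9) to (7, 9), a distance of √(5² + 0²) ≈ 5.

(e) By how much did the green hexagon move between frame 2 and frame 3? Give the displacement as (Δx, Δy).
(0, -5)

The green hexagon was at (18, 13) in frame 2 and (18, 8) in frame 3.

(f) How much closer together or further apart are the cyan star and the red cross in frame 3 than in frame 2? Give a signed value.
+5

Distance in frame 2: 16. Distance in frame 3: 21.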